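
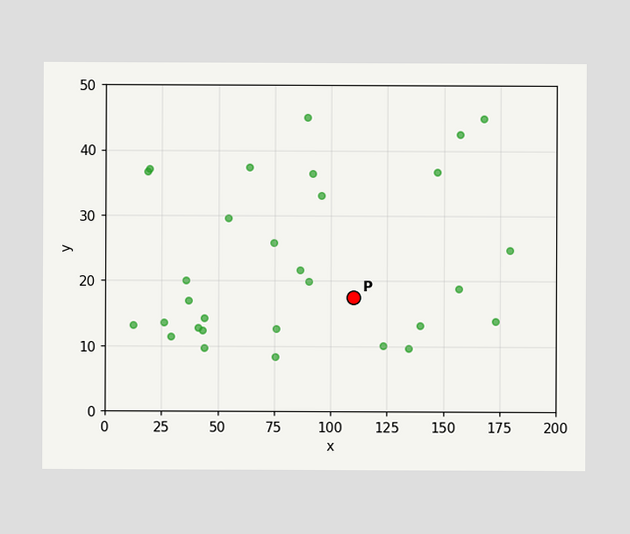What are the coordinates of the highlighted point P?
(110, 17.5)

Following the gridlines from P to each axis, P sits at (110, 17.5).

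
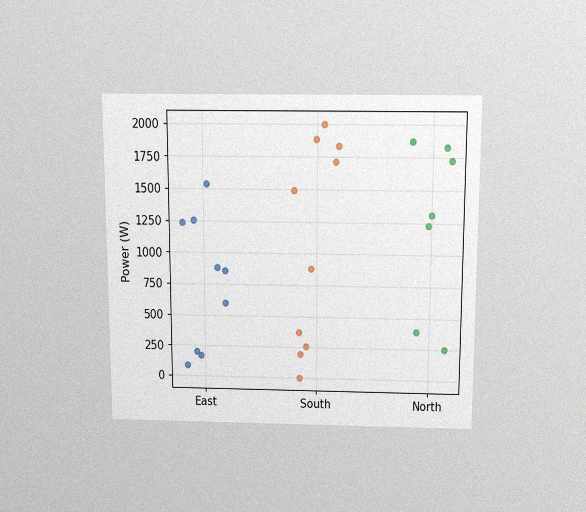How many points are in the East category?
The chart is viewed slightly from above, with some photo noise. Counting the markers in the East column gives 9.

9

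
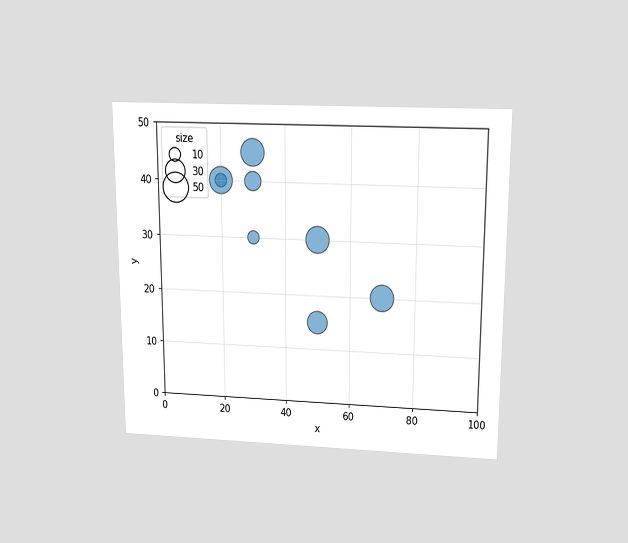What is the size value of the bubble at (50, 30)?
40

The chart is viewed slightly from above. Matching the bubble at (50, 30) against the size legend gives 40.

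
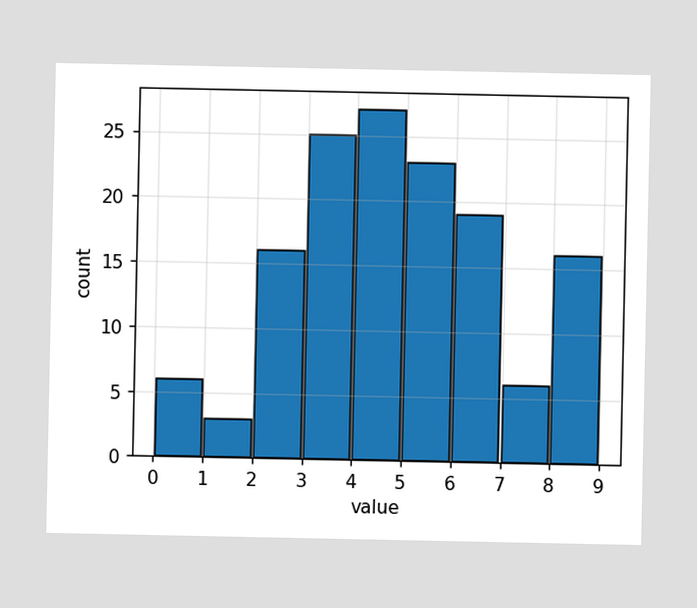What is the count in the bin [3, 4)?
25

The [3, 4) bin has height 25.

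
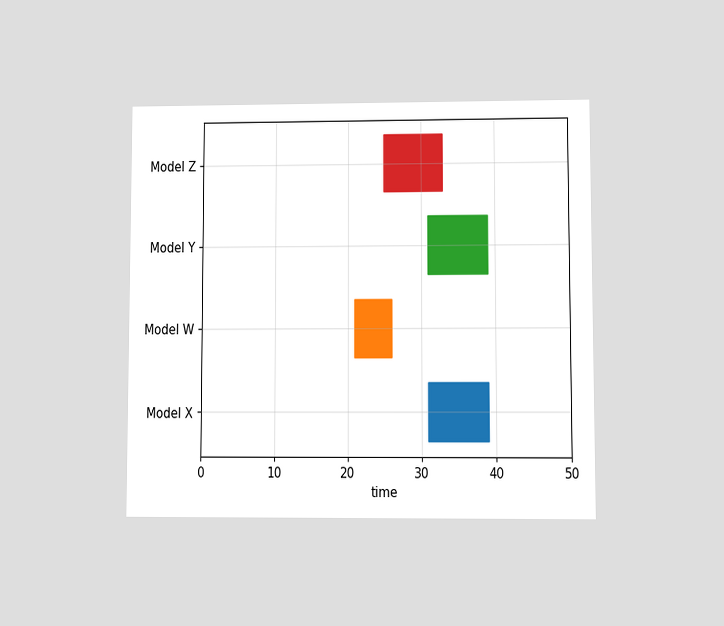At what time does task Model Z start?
25

The chart is viewed at a slight angle. The Model Z bar begins at t=25.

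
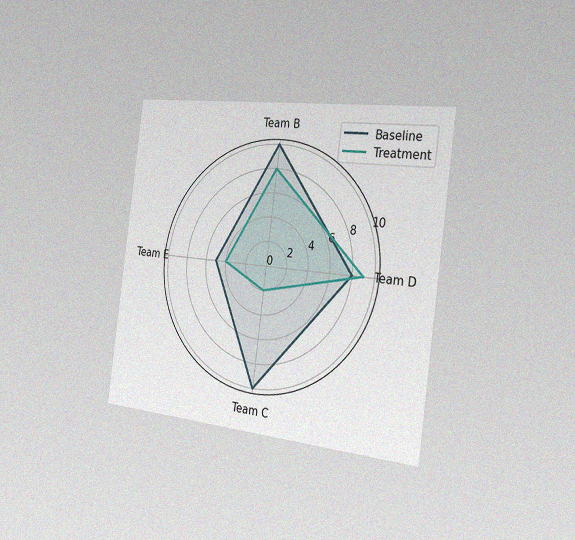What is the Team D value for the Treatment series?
9

The chart is tilted about 8° clockwise and viewed slightly from the right, with some photo noise. On the Team D axis, Treatment reaches 9.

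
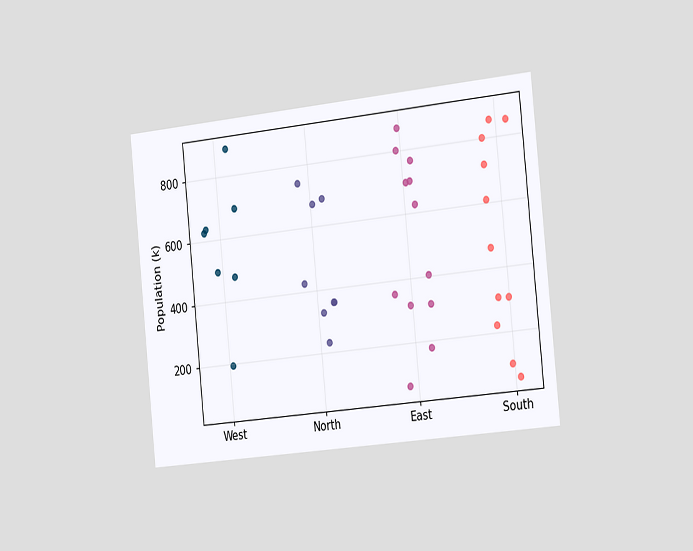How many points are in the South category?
11

The chart is tilted about 6° counter-clockwise and viewed slightly from the right. Counting the markers in the South column gives 11.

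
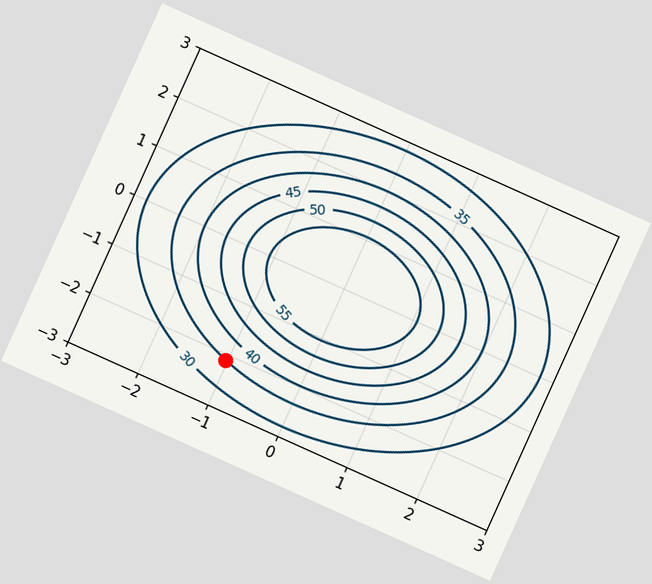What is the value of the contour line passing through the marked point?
35

The chart is tilted about 24° clockwise. The marked point sits on the contour labelled 35.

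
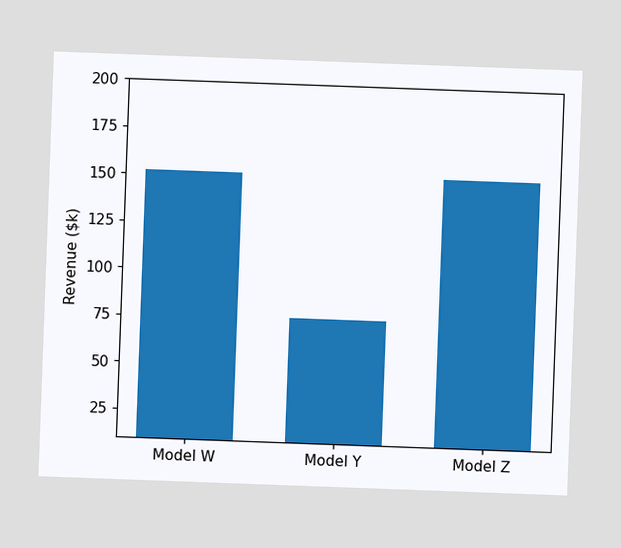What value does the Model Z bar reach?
The chart is tilted about 2° clockwise. Reading along the chart's y-axis, the Model Z bar reaches $152k.

$152k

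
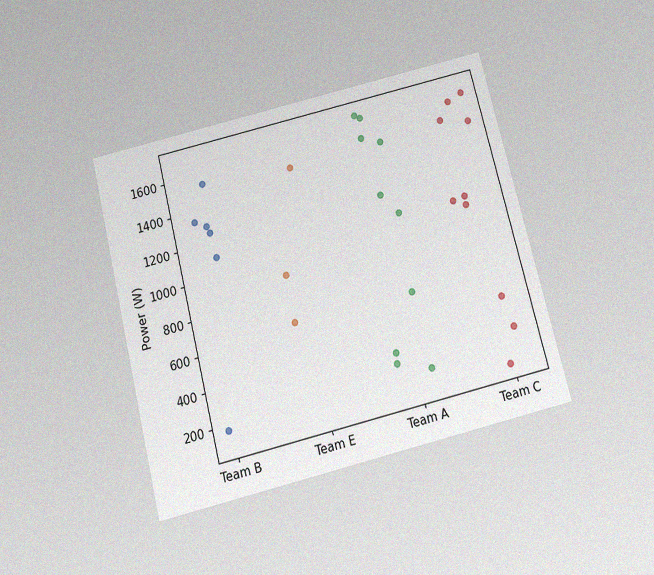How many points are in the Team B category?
6

The chart is tilted about 14° counter-clockwise and viewed slightly from below, with some photo noise. Counting the markers in the Team B column gives 6.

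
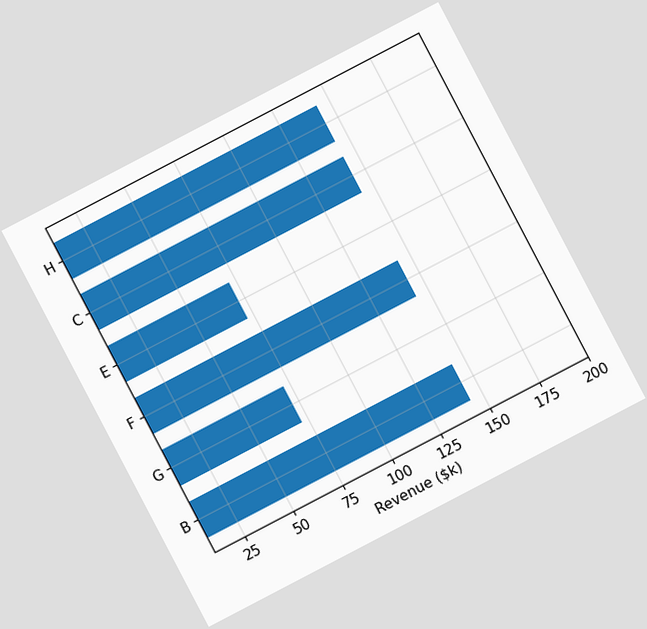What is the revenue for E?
The chart is tilted about 28° counter-clockwise. Reading along the chart's x-axis, the E bar reaches $72k.

$72k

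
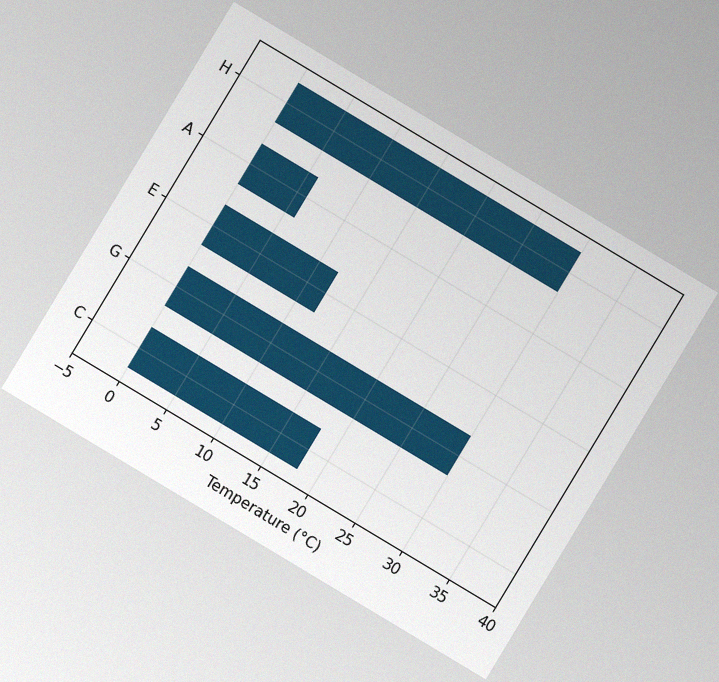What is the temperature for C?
The chart is tilted about 31° clockwise, with some photo noise. Reading along the chart's x-axis, the C bar reaches 18°C.

18°C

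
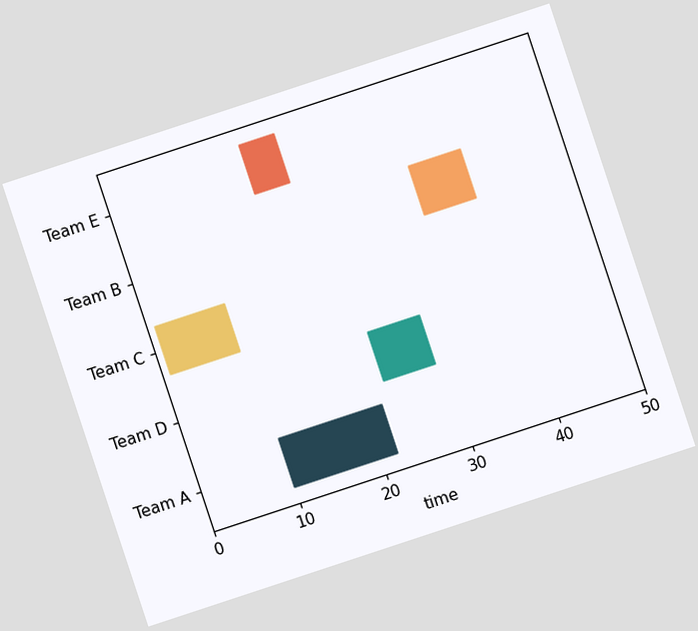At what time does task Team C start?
The chart is tilted about 18° counter-clockwise. The Team C bar begins at t=1.

1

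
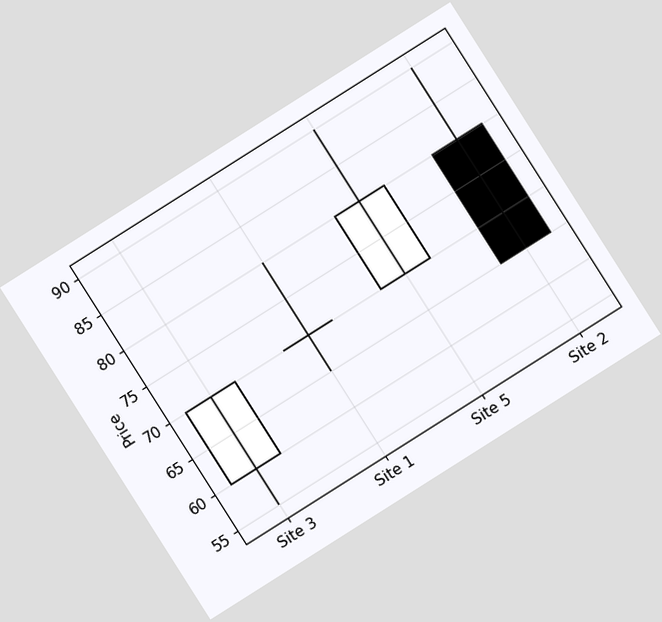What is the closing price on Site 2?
The chart is tilted about 32° counter-clockwise. The Site 2 candle closes at 65.

65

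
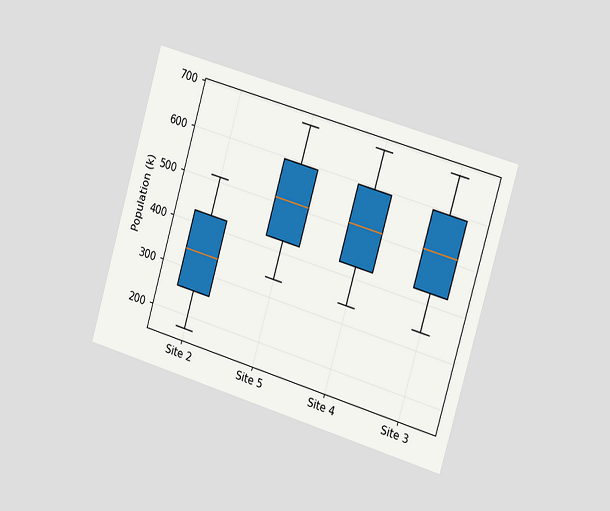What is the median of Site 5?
510k

The chart is tilted about 16° clockwise and viewed slightly from the right. The median line in the Site 5 box sits at 510k.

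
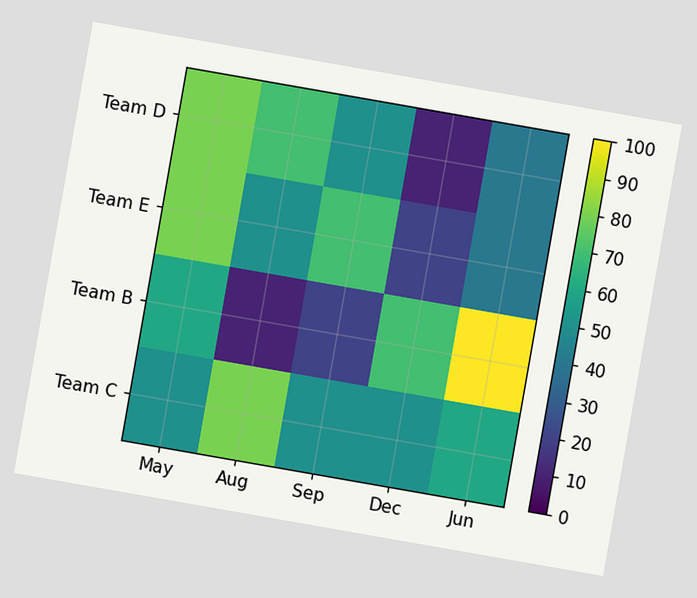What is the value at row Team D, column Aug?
70

The chart is tilted about 10° clockwise. Matching cell (Team D, Aug) against the colorbar gives 70.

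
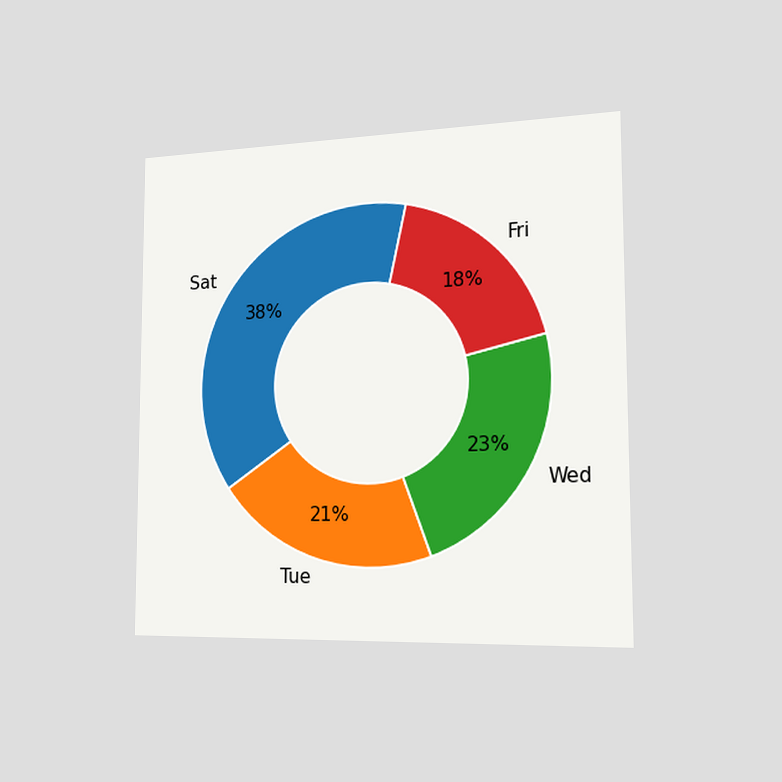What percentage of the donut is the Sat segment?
The chart is viewed slightly from the right. The Sat segment takes up 38% of the ring.

38%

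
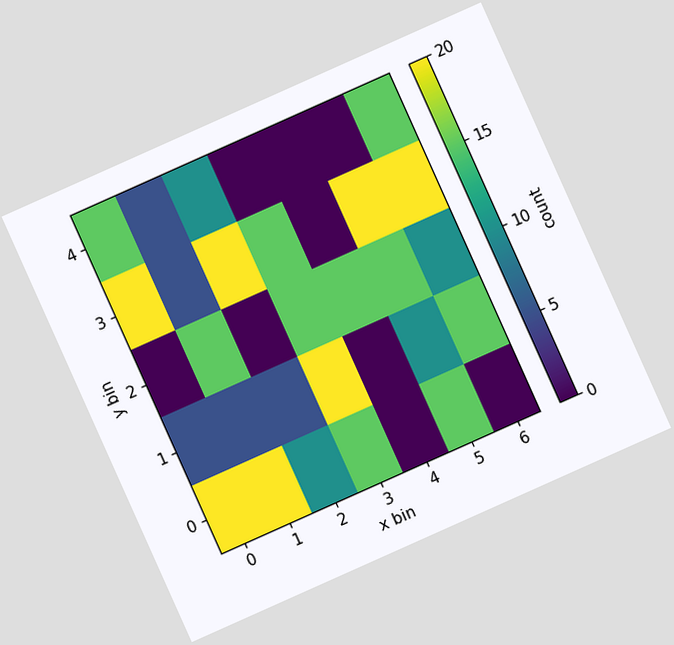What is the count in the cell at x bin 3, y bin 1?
20

The chart is tilted about 24° counter-clockwise. Matching the cell (3, 1) against the colorbar gives 20.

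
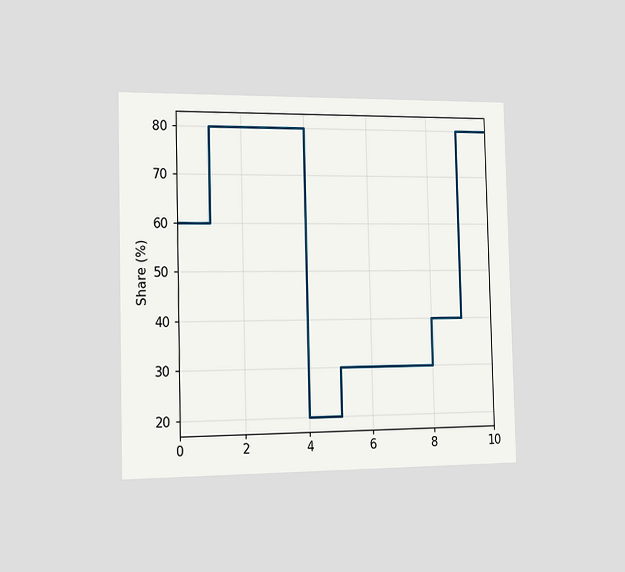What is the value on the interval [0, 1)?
60%

The chart is viewed slightly from the left. On [0, 1) the step sits at 60%.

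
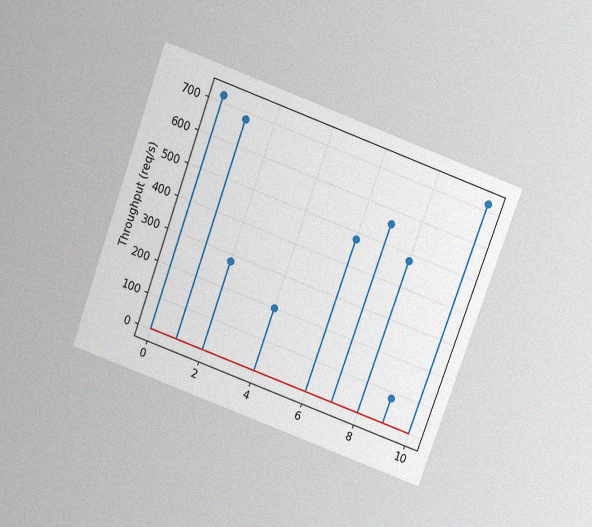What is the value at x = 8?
The chart is tilted about 20° clockwise and viewed slightly from above, with some photo noise. The stem at x=8 reaches 480req/s.

480req/s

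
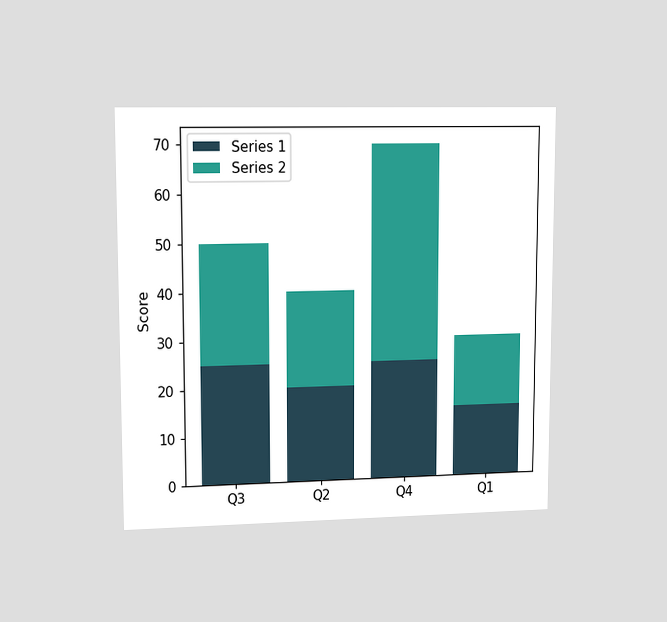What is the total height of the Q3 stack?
50

The chart is viewed at a slight angle. The Q3 stack's top reaches 50 on the y-axis.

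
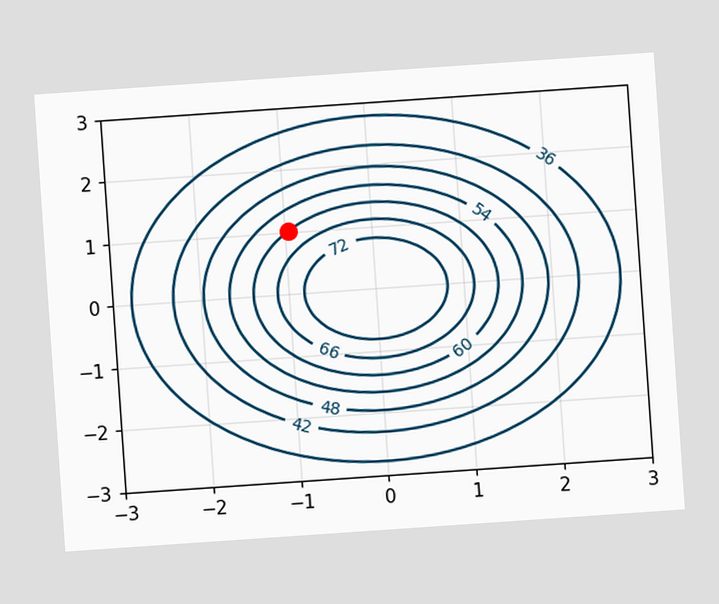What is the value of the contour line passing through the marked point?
The chart is tilted about 4° counter-clockwise. The marked point sits on the contour labelled 60.

60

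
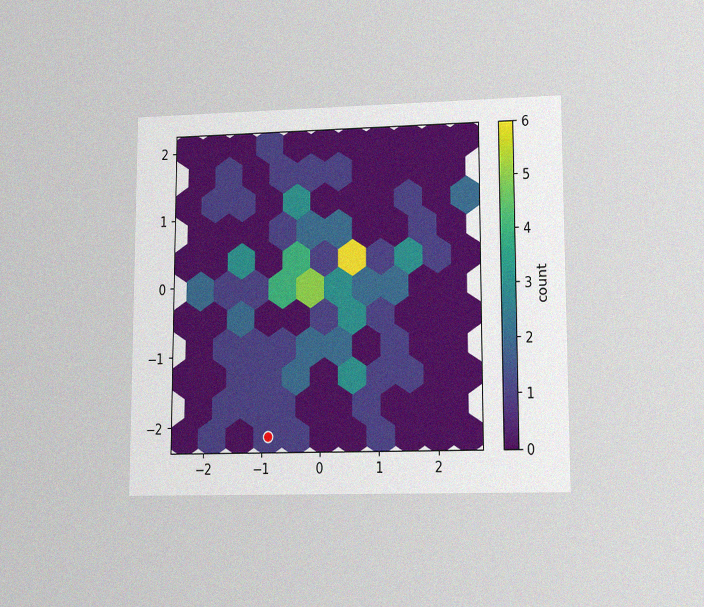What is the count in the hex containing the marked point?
1

The chart is viewed at a slight angle, with some photo noise. The marked hex reads 1 on the colorbar.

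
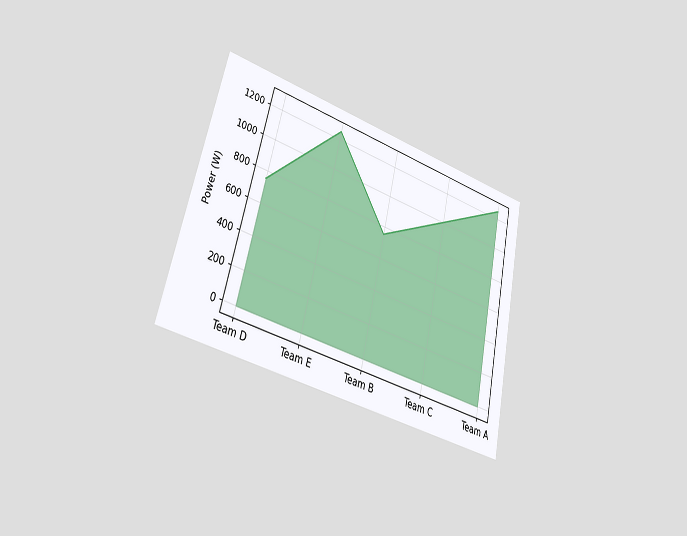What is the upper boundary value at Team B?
750W

The chart is tilted about 13° clockwise and viewed slightly from the left. At Team B the upper boundary is at 750W.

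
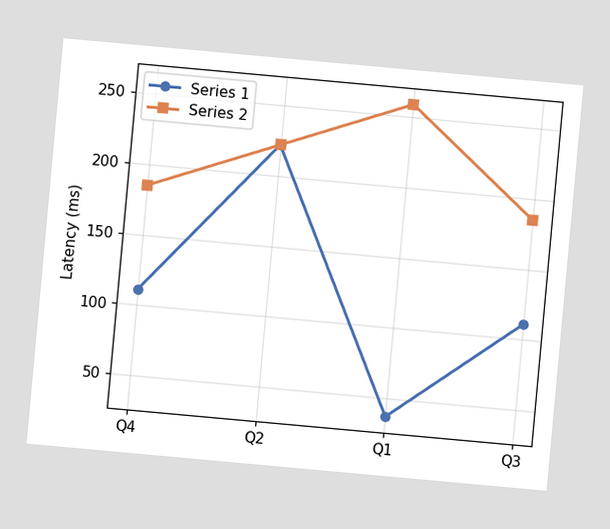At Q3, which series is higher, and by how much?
Series 2, by 74ms

The chart is tilted about 5° clockwise. At Q3, Series 2 sits above the other line by 74ms.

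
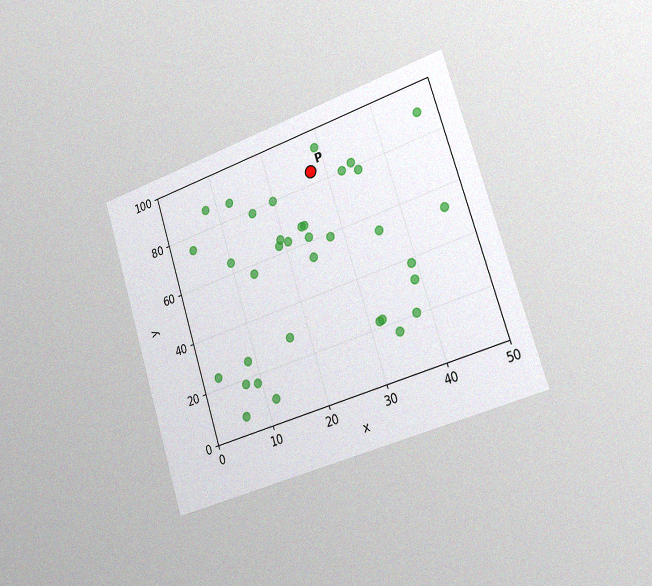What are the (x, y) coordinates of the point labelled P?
The chart is tilted about 18° counter-clockwise and viewed slightly from the right, with some photo noise. Following the gridlines from P to each axis, P sits at (27.5, 85).

(27.5, 85)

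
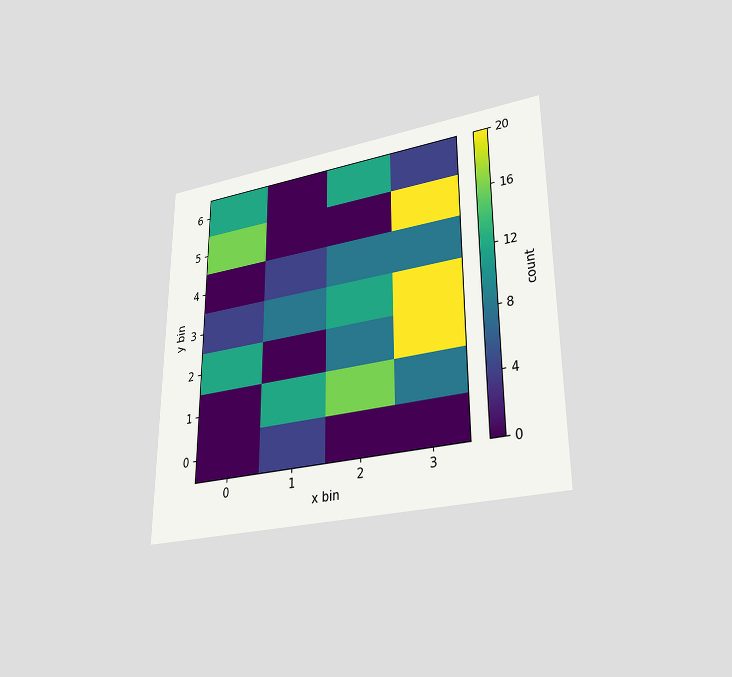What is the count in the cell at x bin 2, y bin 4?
8

The chart is viewed at a slight angle. Matching the cell (2, 4) against the colorbar gives 8.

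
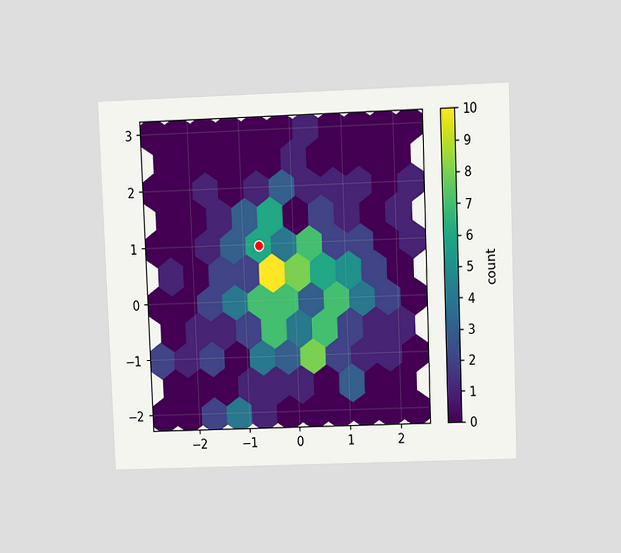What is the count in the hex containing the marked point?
6

The chart is tilted about 2° counter-clockwise and viewed at a slight angle. The marked hex reads 6 on the colorbar.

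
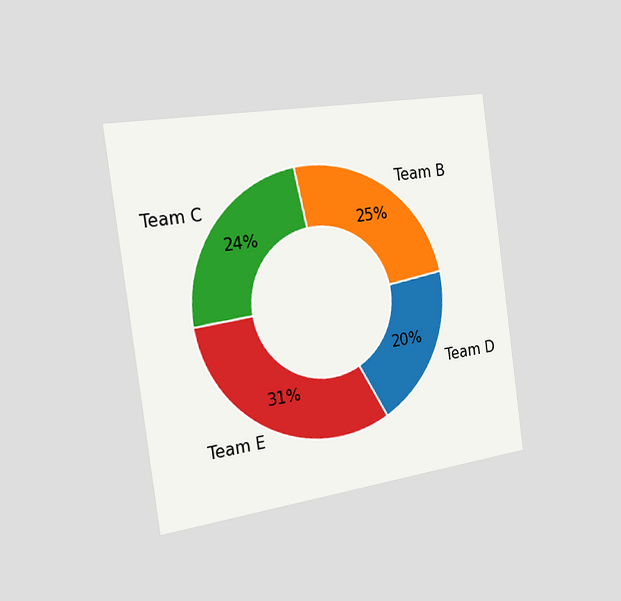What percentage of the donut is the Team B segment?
The chart is tilted about 8° counter-clockwise and viewed slightly from the left. The Team B segment takes up 25% of the ring.

25%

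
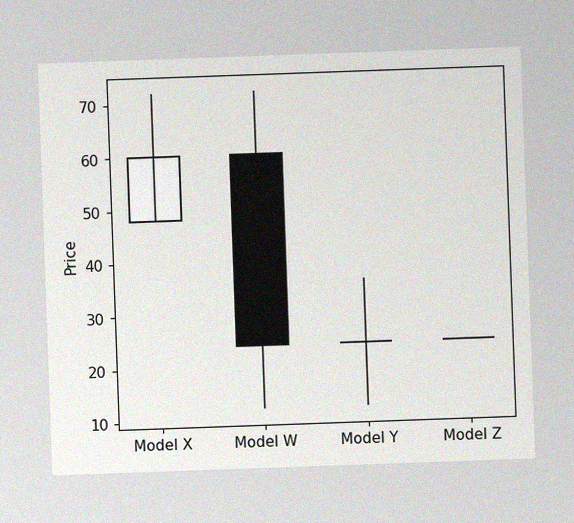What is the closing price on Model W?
The chart is tilted about 2° counter-clockwise, with some photo noise. The Model W candle closes at 24.

24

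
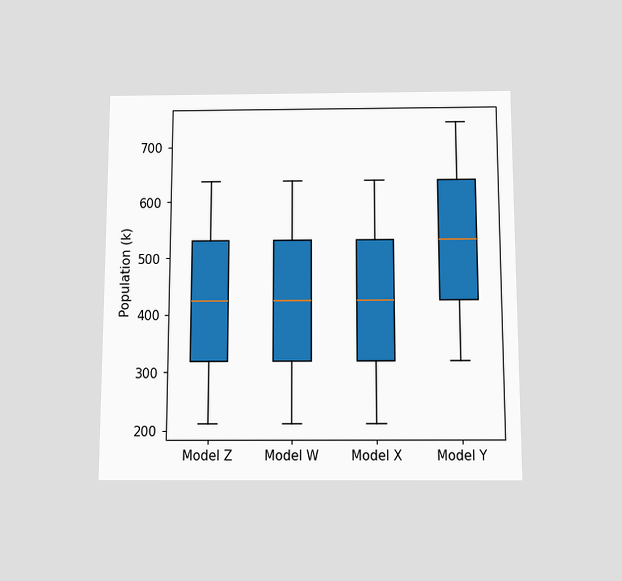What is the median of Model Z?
The chart is viewed slightly from below. The median line in the Model Z box sits at 424k.

424k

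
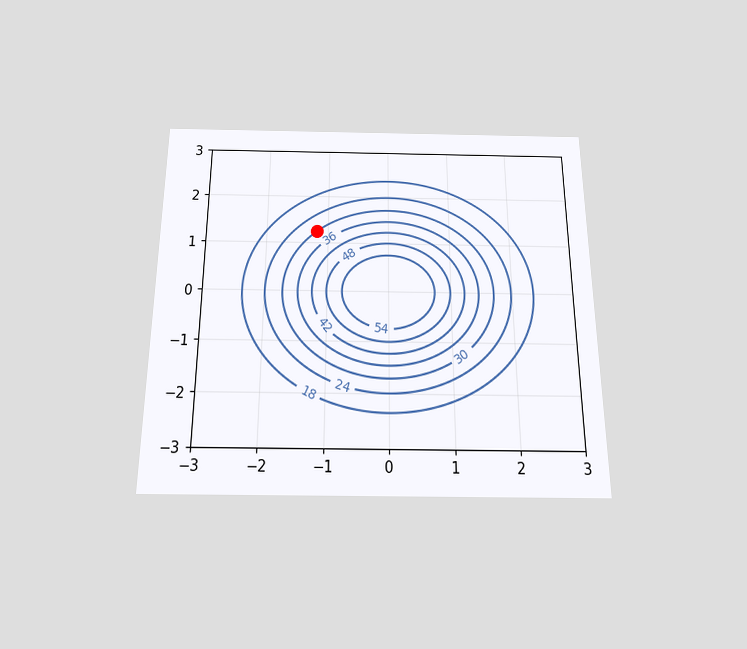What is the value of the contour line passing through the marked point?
30

The chart is viewed slightly from below. The marked point sits on the contour labelled 30.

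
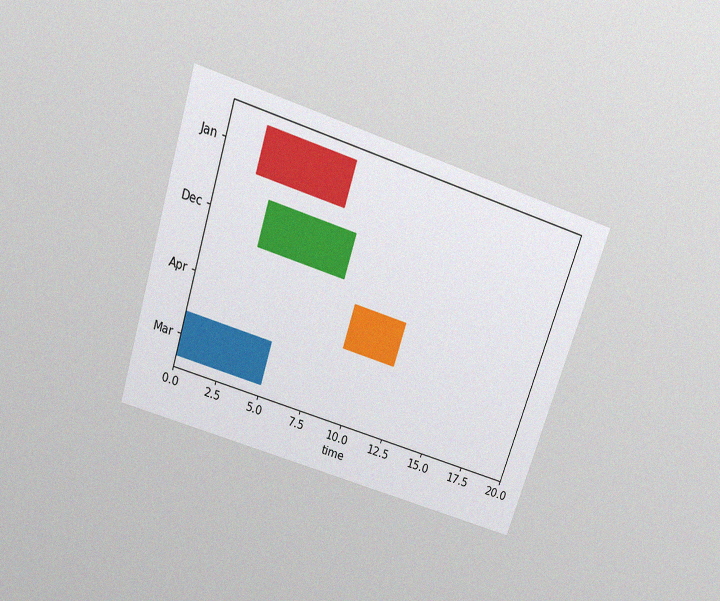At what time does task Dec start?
3

The chart is tilted about 18° clockwise and viewed slightly from above, with some photo noise. The Dec bar begins at t=3.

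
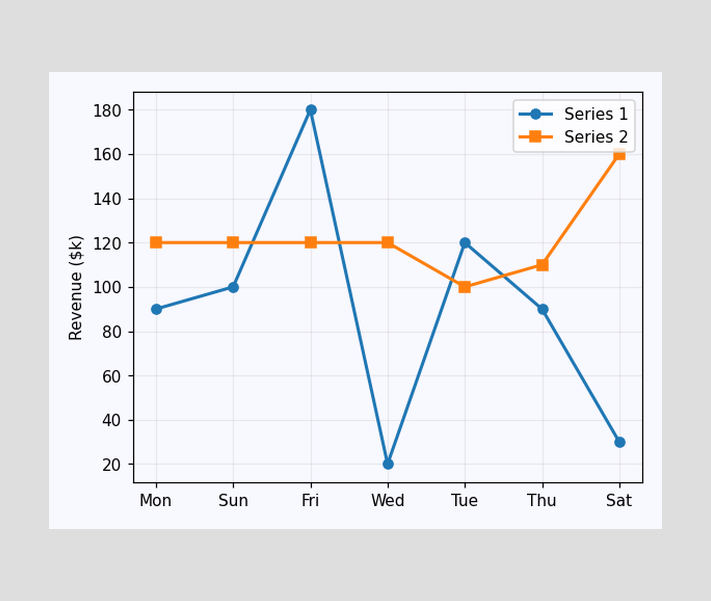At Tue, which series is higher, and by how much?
At Tue, Series 1 sits above the other line by $20k.

Series 1, by $20k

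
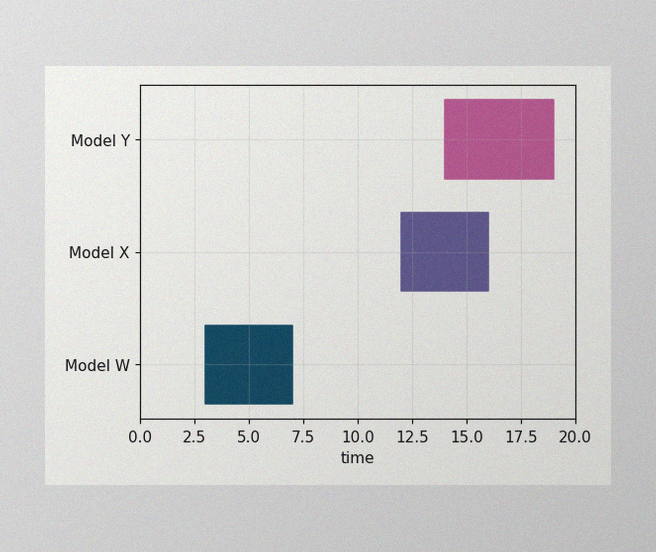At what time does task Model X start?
The image has some photo noise and uneven lighting. The Model X bar begins at t=12.

12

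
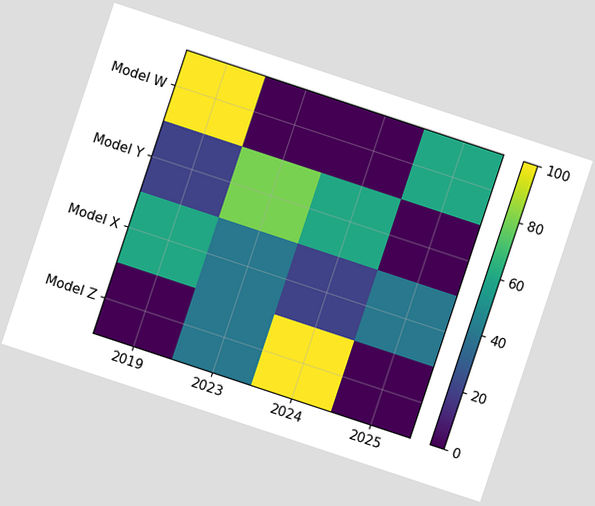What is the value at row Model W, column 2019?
100

The chart is tilted about 18° clockwise. Matching cell (Model W, 2019) against the colorbar gives 100.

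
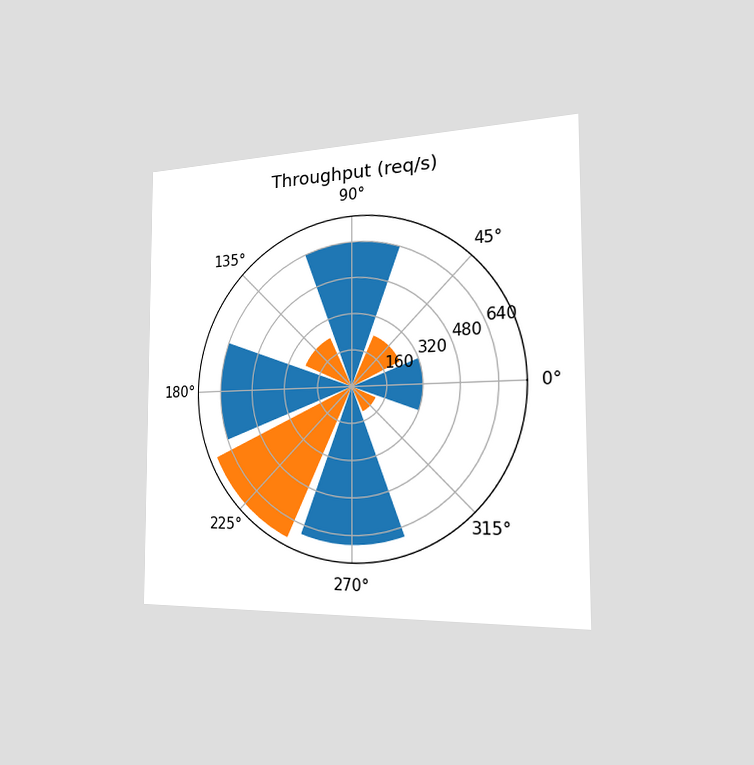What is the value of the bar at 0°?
The chart is viewed slightly from the right. The bar at 0° reaches 320req/s on the radial axis.

320req/s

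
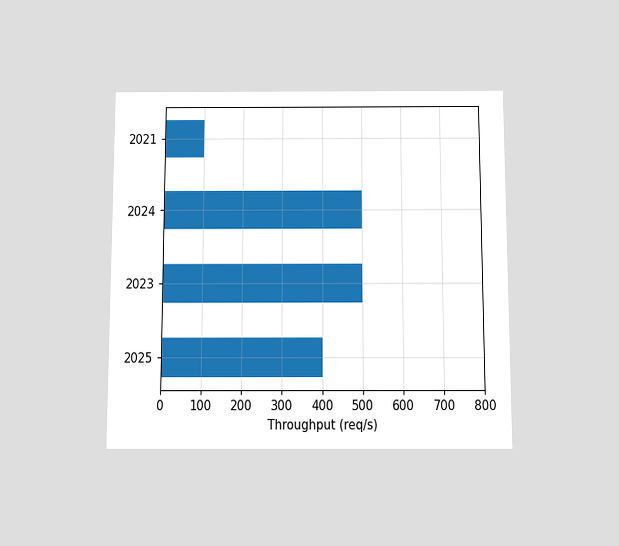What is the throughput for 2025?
The chart is viewed slightly from below. Reading along the chart's x-axis, the 2025 bar reaches 400req/s.

400req/s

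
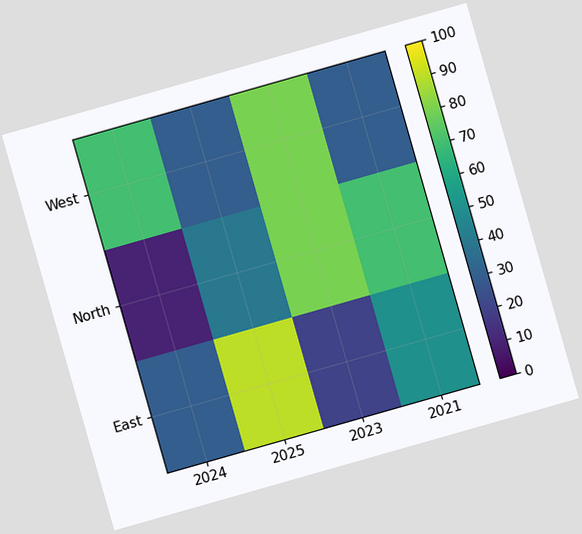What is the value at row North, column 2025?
The chart is tilted about 16° counter-clockwise. Matching cell (North, 2025) against the colorbar gives 40.

40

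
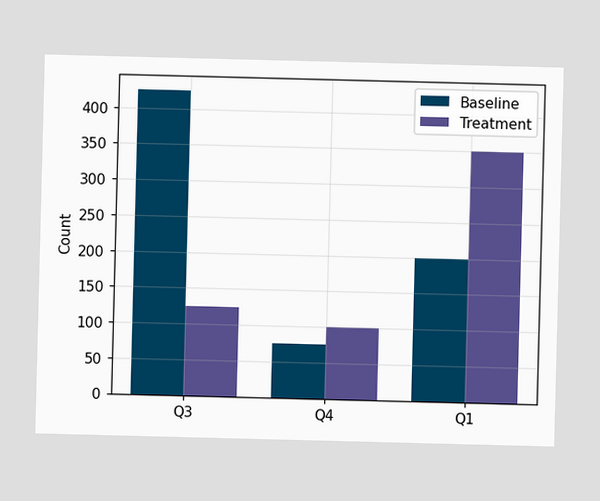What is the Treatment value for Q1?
350

The Treatment bar at Q1 reaches 350 on the y-axis.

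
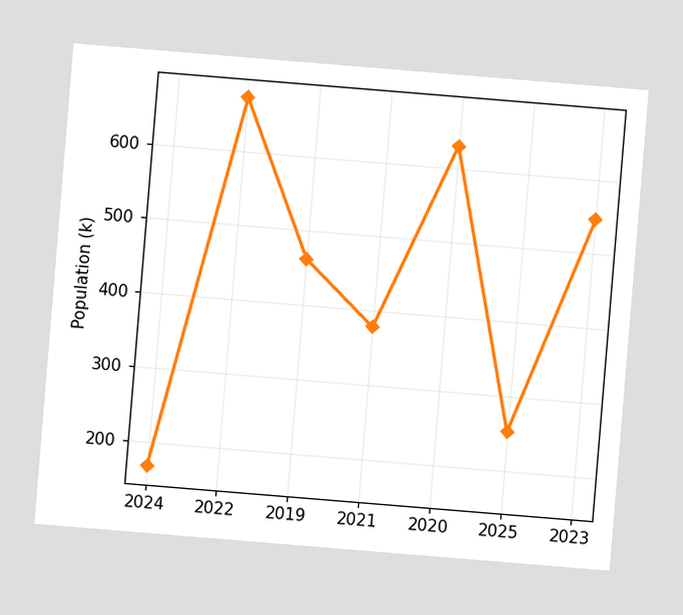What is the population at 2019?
462k

The chart is tilted about 5° clockwise. At 2019, the line is at 462k.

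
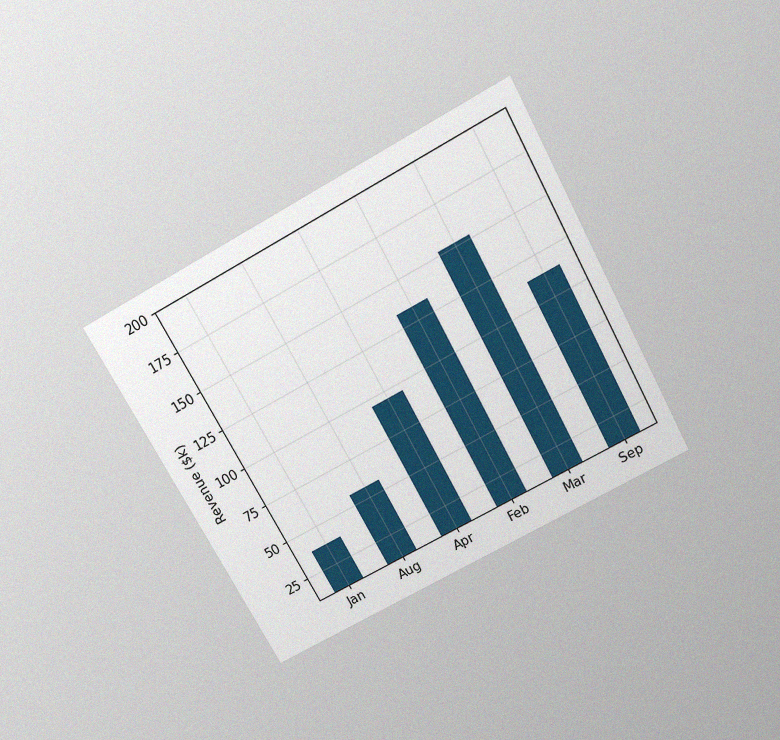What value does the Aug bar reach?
The chart is tilted about 29° counter-clockwise and viewed slightly from above, with some photo noise. Reading along the chart's y-axis, the Aug bar reaches $57k.

$57k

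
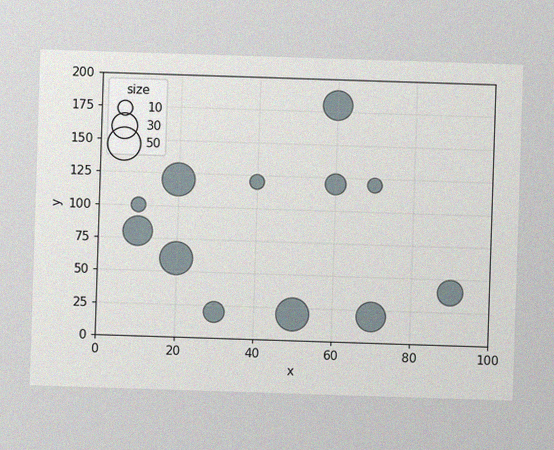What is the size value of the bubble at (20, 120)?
50

The image has some photo noise and uneven lighting. Matching the bubble at (20, 120) against the size legend gives 50.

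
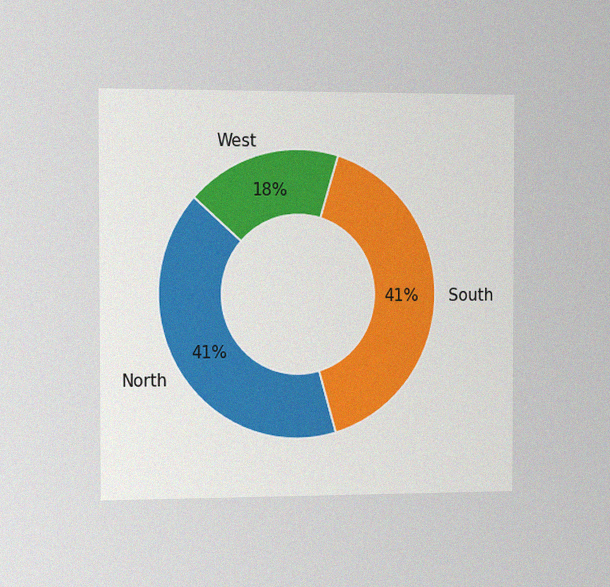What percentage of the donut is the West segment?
The chart is viewed slightly from the left, with some photo noise. The West segment takes up 18% of the ring.

18%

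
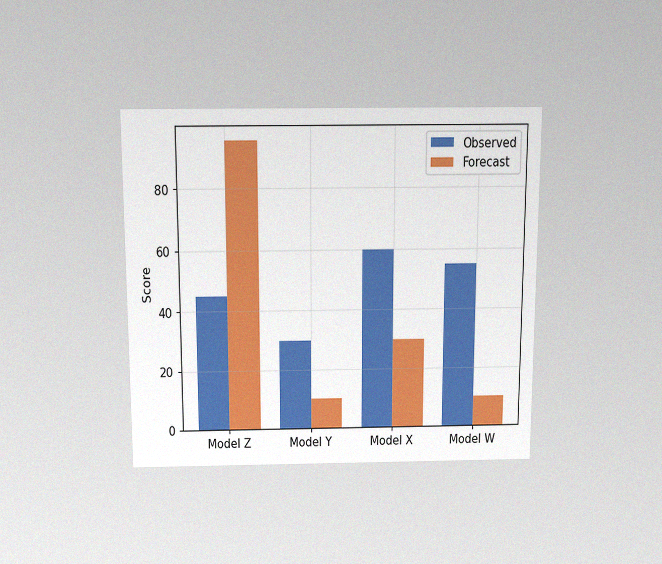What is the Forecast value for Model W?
The chart is viewed slightly from above, with some photo noise. The Forecast bar at Model W reaches 10 on the y-axis.

10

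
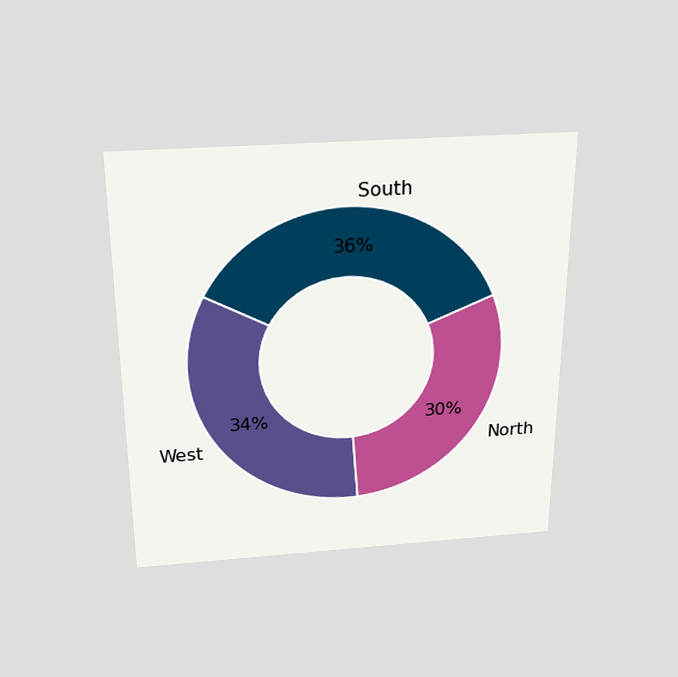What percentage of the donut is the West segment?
34%

The chart is viewed slightly from above. The West segment takes up 34% of the ring.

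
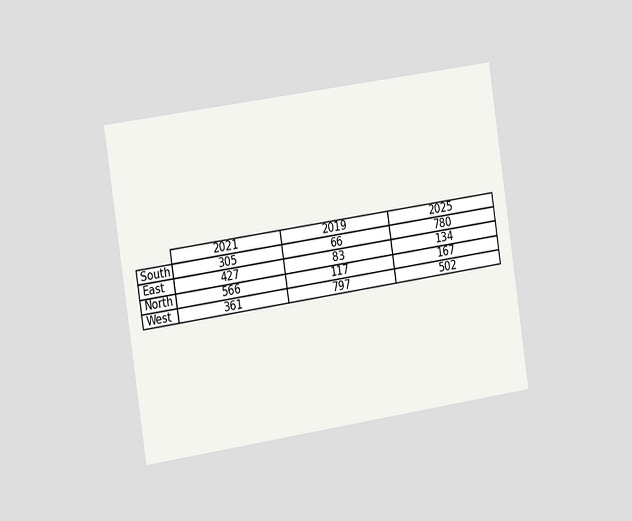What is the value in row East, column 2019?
83

The chart is tilted about 8° counter-clockwise and viewed slightly from the left. The (East, 2019) cell reads 83.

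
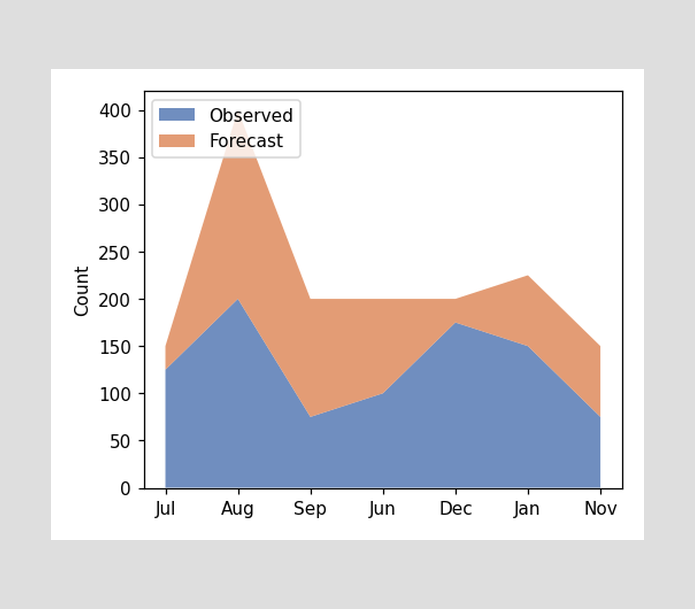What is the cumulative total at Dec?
The stacked total at Dec reaches 200.

200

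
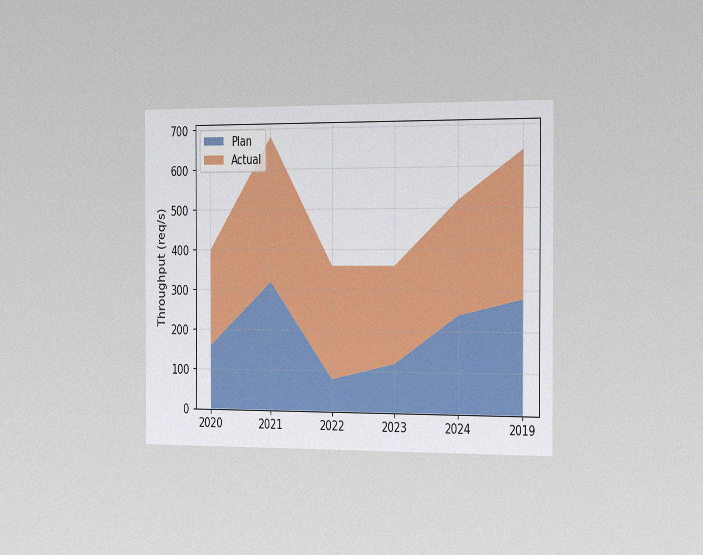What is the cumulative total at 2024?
520req/s

The chart is viewed slightly from the right, with some photo noise. The stacked total at 2024 reaches 520req/s.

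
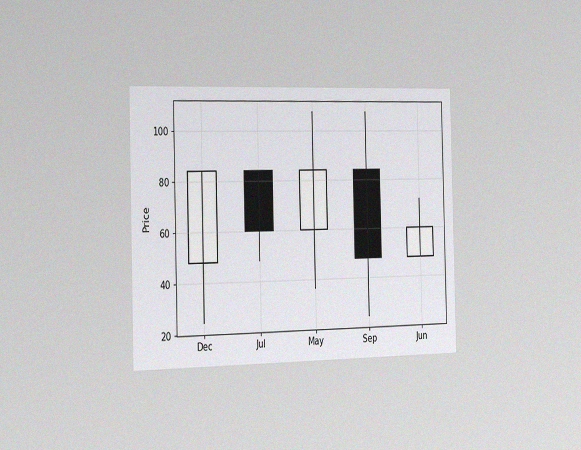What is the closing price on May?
84

The chart is viewed slightly from the left, with some photo noise. The May candle closes at 84.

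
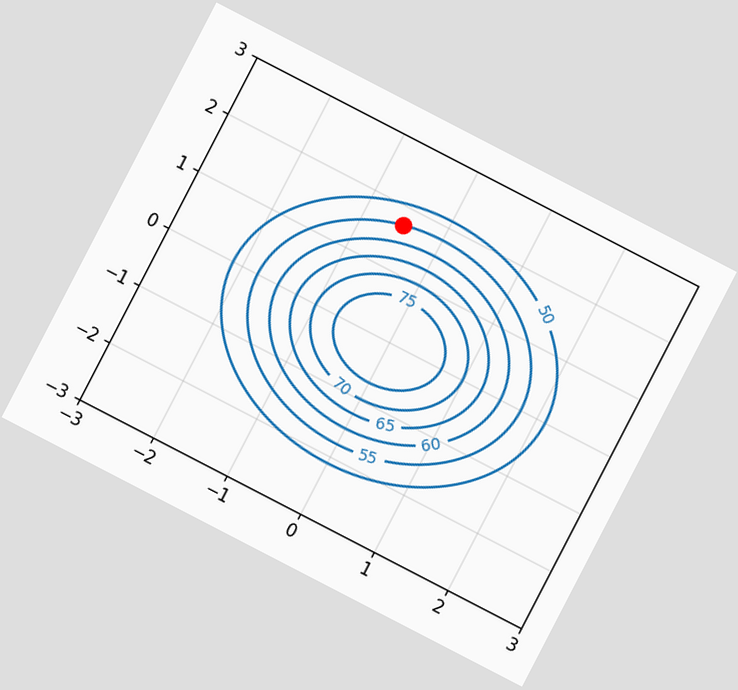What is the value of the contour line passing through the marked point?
55

The chart is tilted about 27° clockwise. The marked point sits on the contour labelled 55.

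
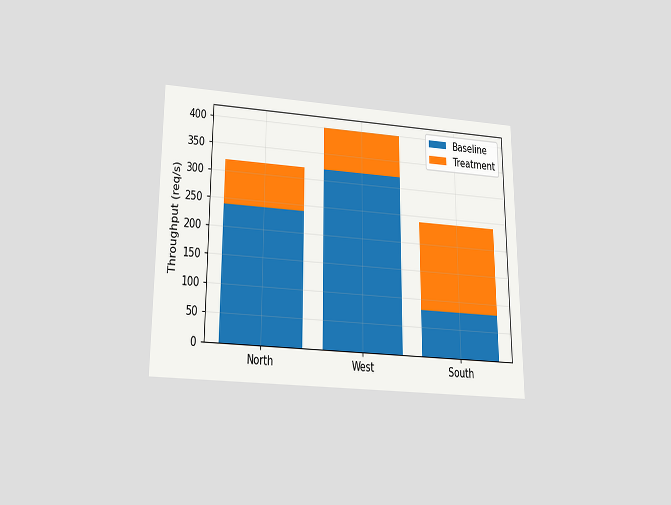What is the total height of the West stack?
400req/s

The chart is viewed slightly from below. The West stack's top reaches 400req/s on the y-axis.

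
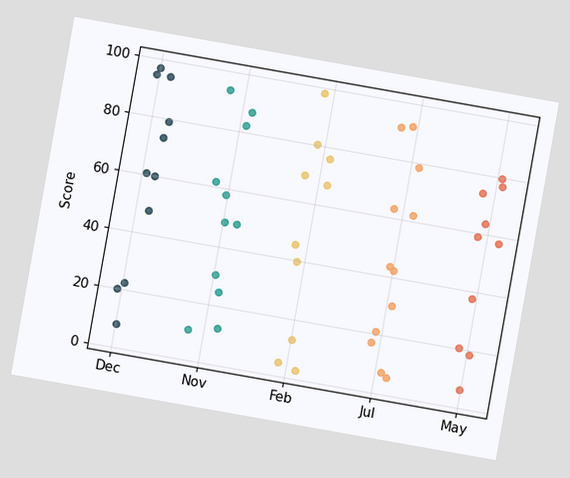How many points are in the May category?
10

The chart is tilted about 10° clockwise. Counting the markers in the May column gives 10.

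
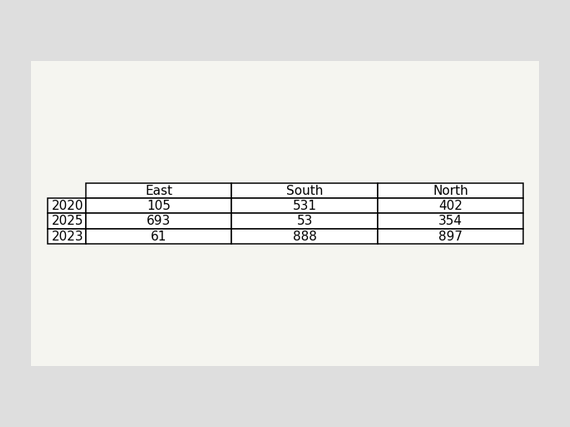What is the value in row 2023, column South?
888

The (2023, South) cell reads 888.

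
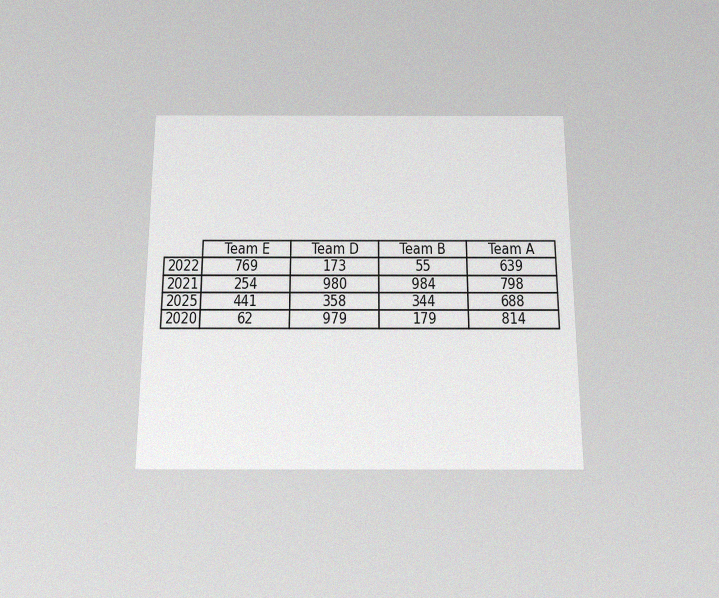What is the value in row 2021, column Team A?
The chart is viewed slightly from below, with some photo noise. The (2021, Team A) cell reads 798.

798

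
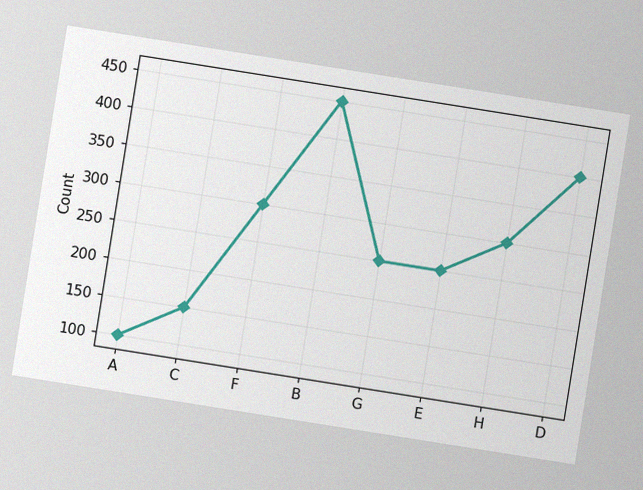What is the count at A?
The chart is tilted about 9° clockwise, with some photo noise. At A, the line is at 100.

100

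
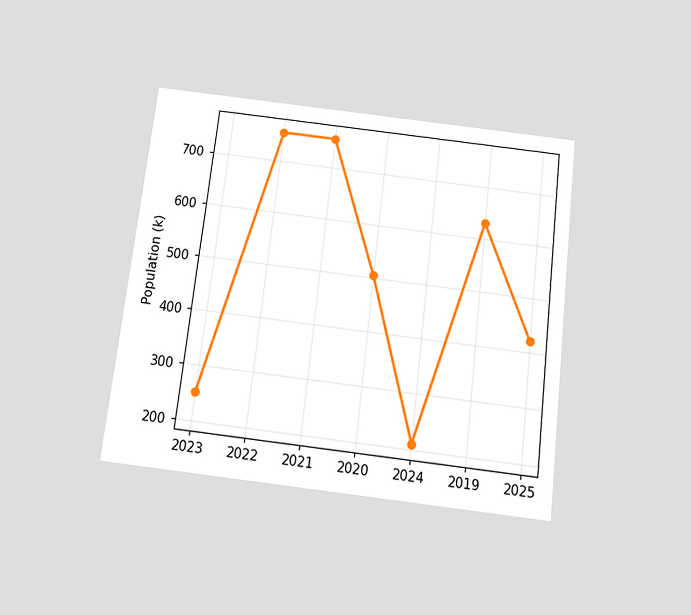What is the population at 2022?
The chart is tilted about 7° clockwise and viewed slightly from below. At 2022, the line is at 756k.

756k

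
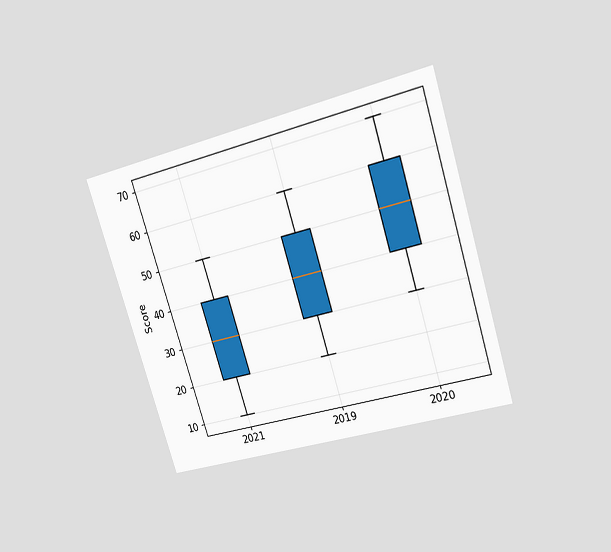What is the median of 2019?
The chart is tilted about 17° counter-clockwise and viewed at a slight angle. The median line in the 2019 box sits at 40.

40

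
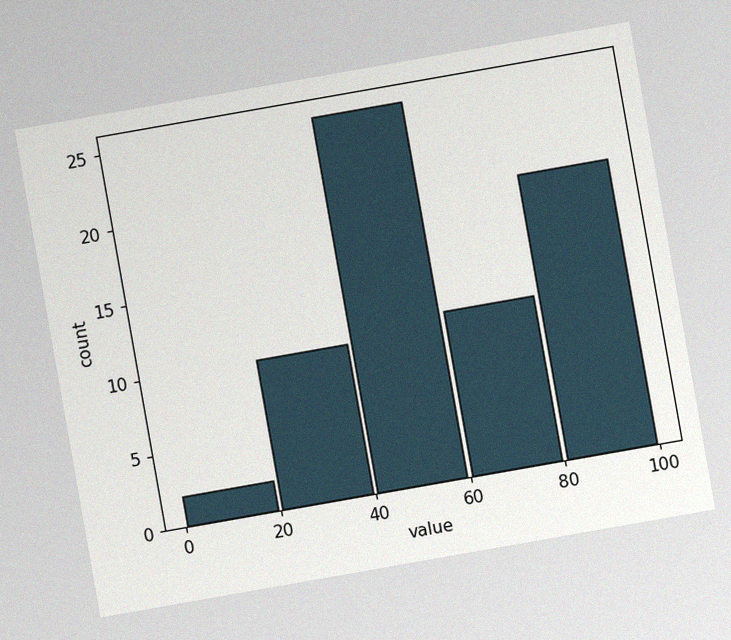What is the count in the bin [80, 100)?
19

The chart is tilted about 10° counter-clockwise, with some photo noise. The [80, 100) bin has height 19.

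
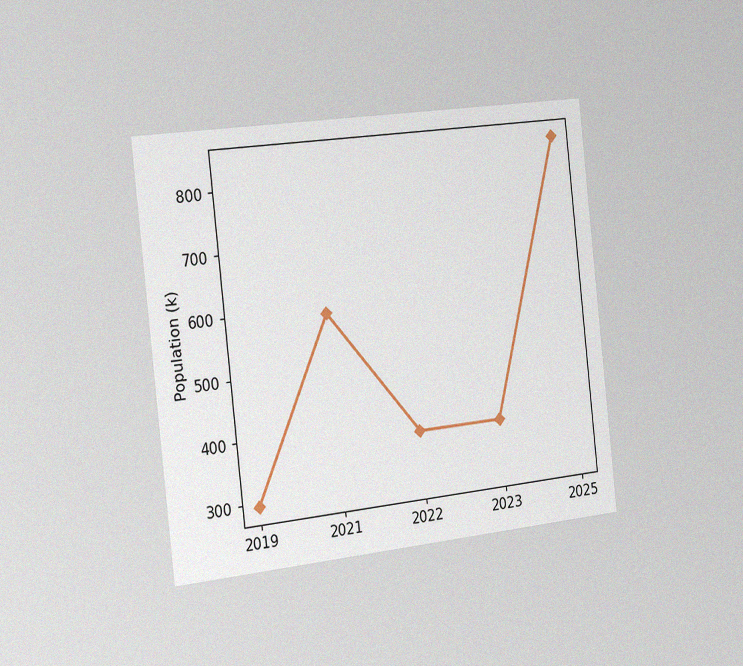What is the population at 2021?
588k

The chart is tilted about 6° counter-clockwise and viewed slightly from the left, with some photo noise. At 2021, the line is at 588k.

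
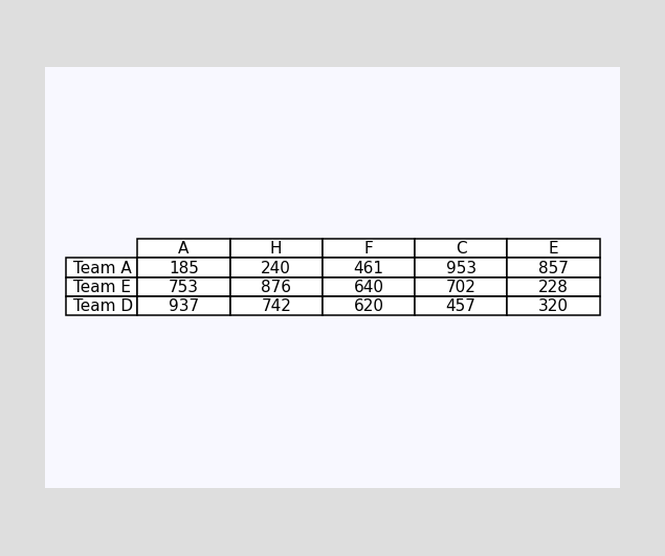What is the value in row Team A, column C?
The (Team A, C) cell reads 953.

953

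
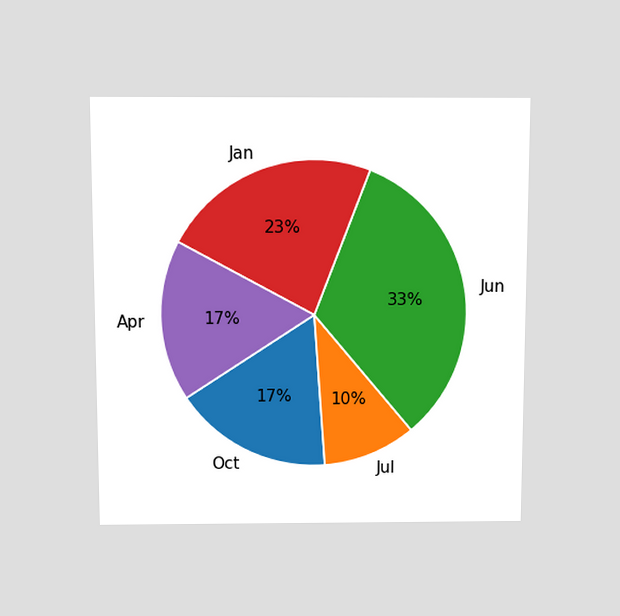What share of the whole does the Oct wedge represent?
17%

The chart is viewed slightly from above. The Oct slice takes up 17% of the pie.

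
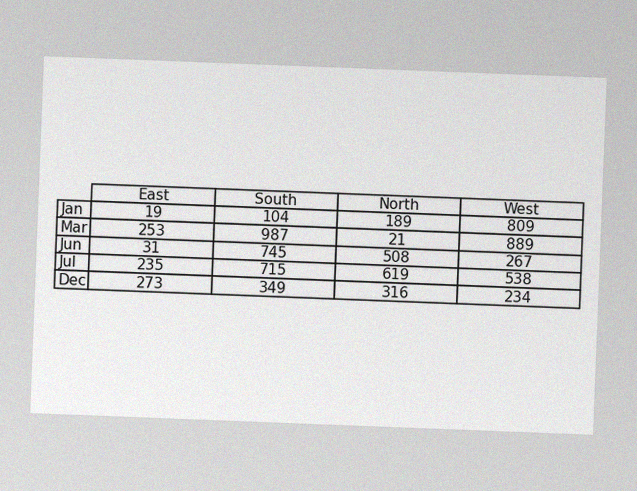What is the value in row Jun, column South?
745

The chart is tilted about 2° clockwise, with some photo noise. The (Jun, South) cell reads 745.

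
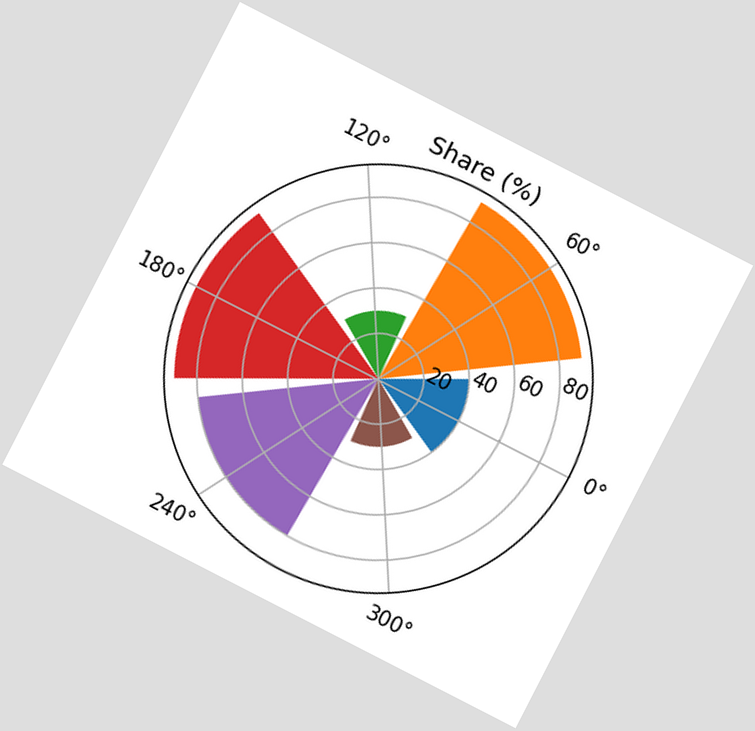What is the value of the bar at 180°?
The chart is tilted about 27° clockwise. The bar at 180° reaches 90% on the radial axis.

90%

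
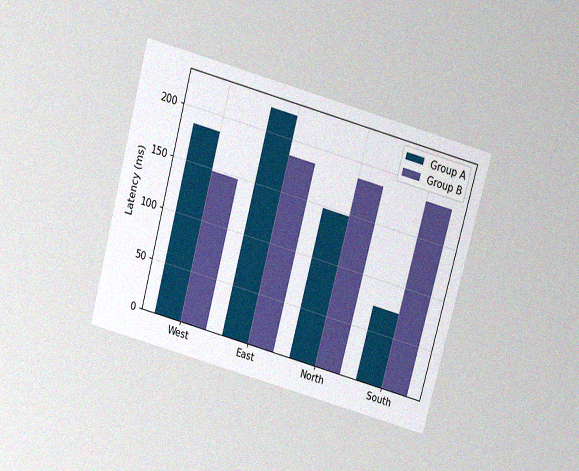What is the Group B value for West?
The chart is tilted about 15° clockwise and viewed slightly from above, with some photo noise. The Group B bar at West reaches 148ms on the y-axis.

148ms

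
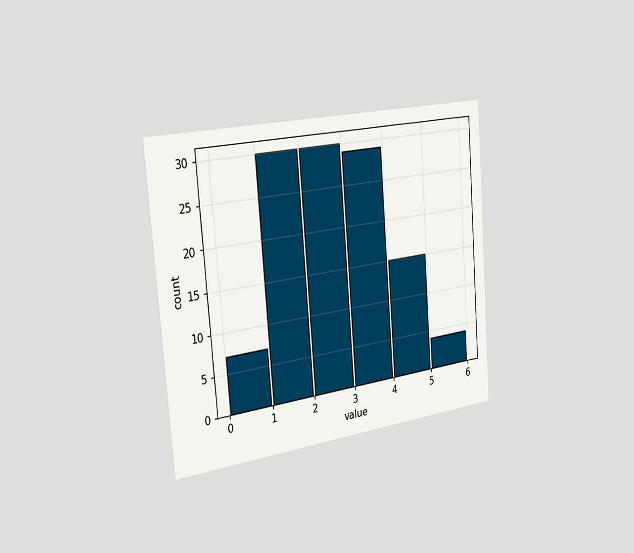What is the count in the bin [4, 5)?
15

The chart is tilted about 5° counter-clockwise and viewed slightly from the left. The [4, 5) bin has height 15.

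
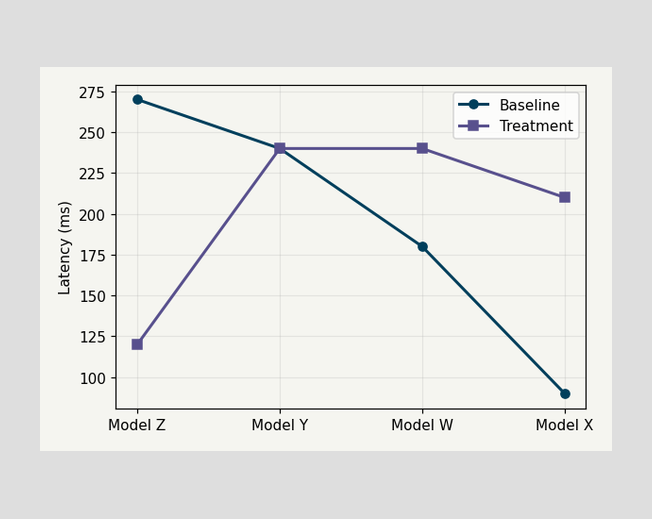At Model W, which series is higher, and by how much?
At Model W, Treatment sits above the other line by 60ms.

Treatment, by 60ms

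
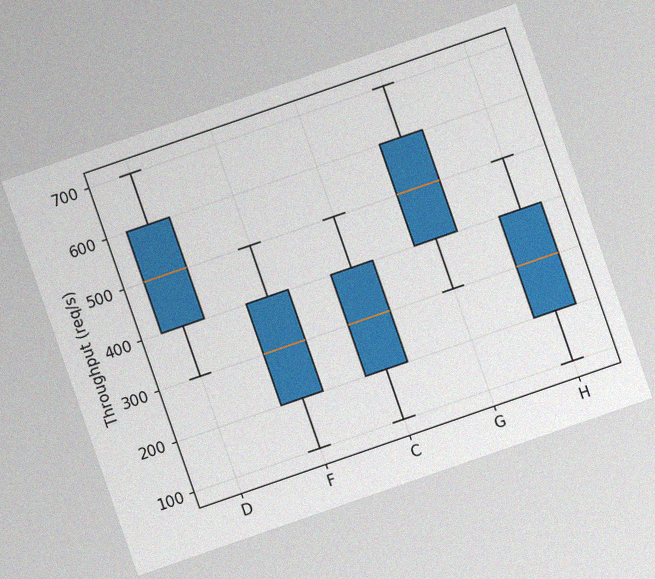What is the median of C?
The chart is tilted about 19° counter-clockwise, with some photo noise. The median line in the C box sits at 300req/s.

300req/s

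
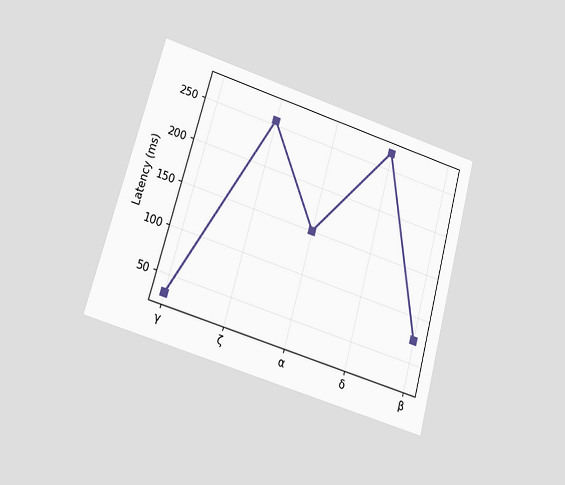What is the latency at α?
The chart is tilted about 16° clockwise and viewed at a slight angle. At α, the line is at 150ms.

150ms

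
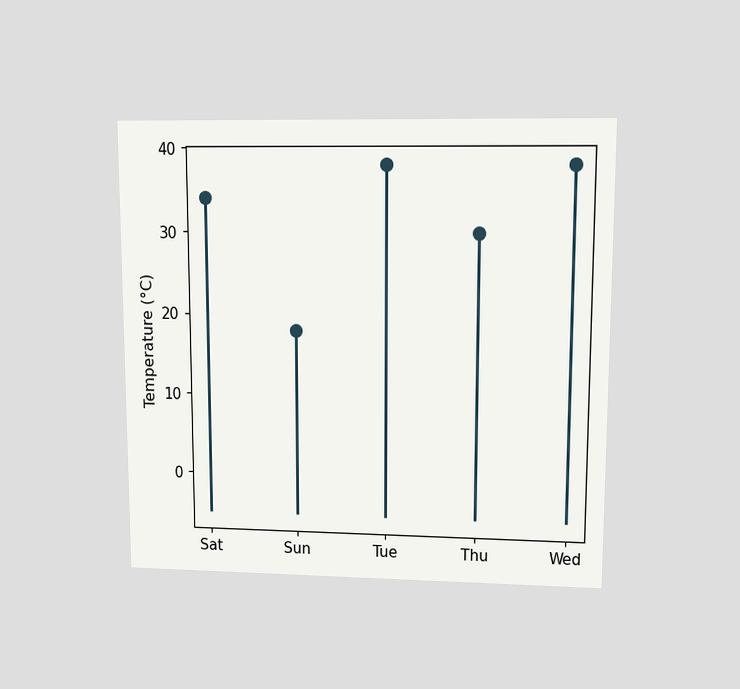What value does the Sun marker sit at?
The chart is viewed at a slight angle. The Sun marker sits at 18°C.

18°C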